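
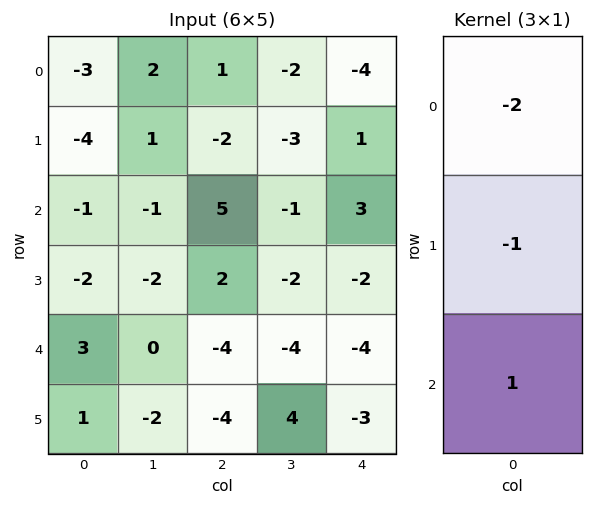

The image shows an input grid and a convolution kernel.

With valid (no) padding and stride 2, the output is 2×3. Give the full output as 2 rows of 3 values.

Output[0,0]: The receptive field on the input at this output position is [-3 / -4 / -1]. Elementwise product with the kernel and sum: -3·-2 + -4·-1 + -1·1.

9 5 10
7 -16 -8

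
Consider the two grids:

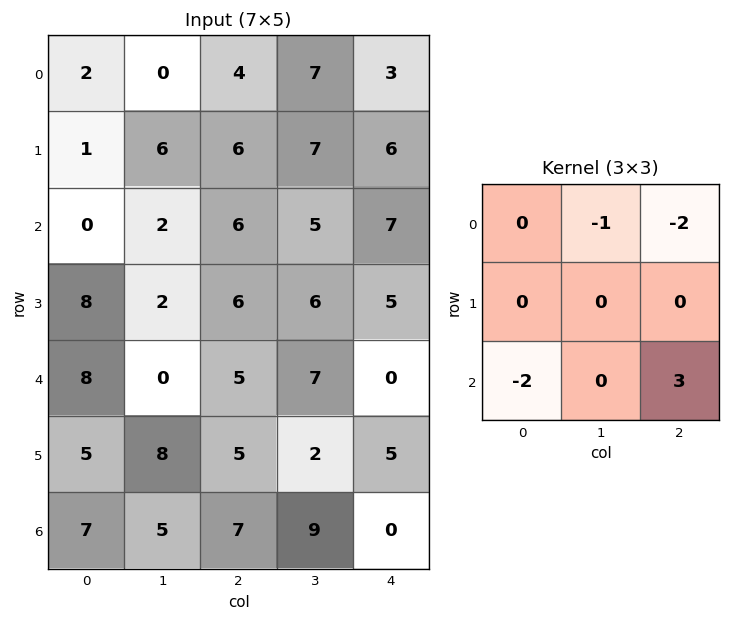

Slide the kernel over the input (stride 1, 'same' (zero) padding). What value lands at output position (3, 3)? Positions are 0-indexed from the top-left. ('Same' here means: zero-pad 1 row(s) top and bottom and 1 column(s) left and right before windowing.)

The receptive field on the zero-padded input at this output position is [6 5 7 / 6 6 5 / 5 7 0]. Elementwise product with the kernel and sum: 5·-1 + 7·-2 + 5·-2 + 0·3.

-29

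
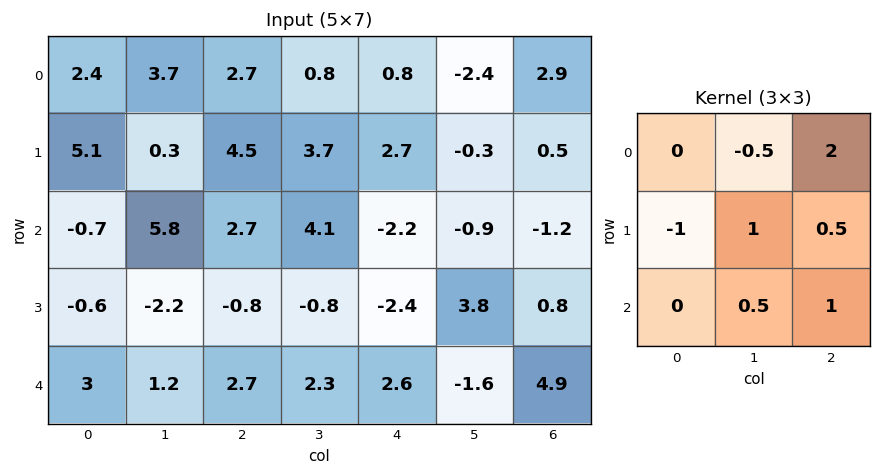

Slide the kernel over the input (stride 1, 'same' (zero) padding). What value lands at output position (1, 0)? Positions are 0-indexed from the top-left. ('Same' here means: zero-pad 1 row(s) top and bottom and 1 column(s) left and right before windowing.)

16.9

The receptive field on the zero-padded input at this output position is [0 2.4 3.7 / 0 5.1 0.3 / 0 -0.7 5.8]. Elementwise product with the kernel and sum: 2.4·-0.5 + 3.7·2 + 0·-1 + 5.1·1 + 0.3·0.5 + -0.7·0.5 + 5.8·1.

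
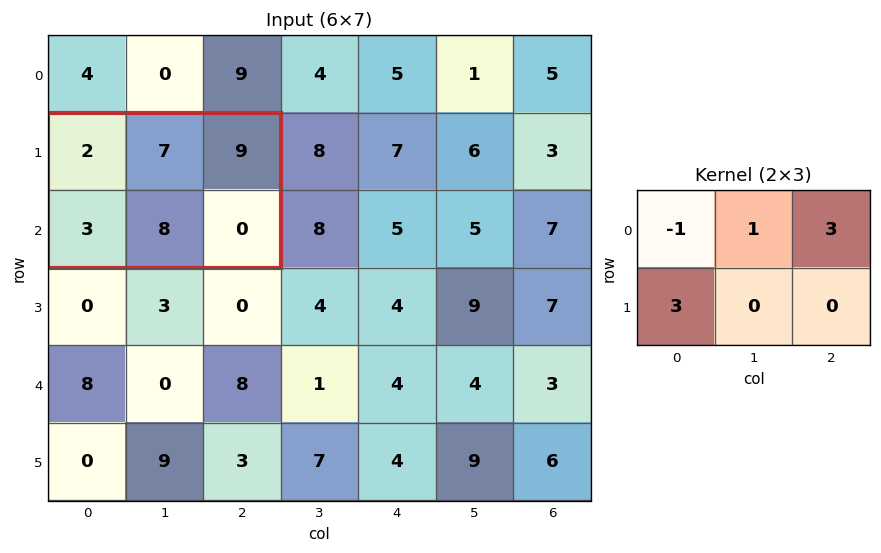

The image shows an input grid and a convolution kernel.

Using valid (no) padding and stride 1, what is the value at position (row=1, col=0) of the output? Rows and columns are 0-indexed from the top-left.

41

The receptive field on the input at this output position is [2 7 9 / 3 8 0]. Elementwise product with the kernel and sum: 2·-1 + 7·1 + 9·3 + 3·3.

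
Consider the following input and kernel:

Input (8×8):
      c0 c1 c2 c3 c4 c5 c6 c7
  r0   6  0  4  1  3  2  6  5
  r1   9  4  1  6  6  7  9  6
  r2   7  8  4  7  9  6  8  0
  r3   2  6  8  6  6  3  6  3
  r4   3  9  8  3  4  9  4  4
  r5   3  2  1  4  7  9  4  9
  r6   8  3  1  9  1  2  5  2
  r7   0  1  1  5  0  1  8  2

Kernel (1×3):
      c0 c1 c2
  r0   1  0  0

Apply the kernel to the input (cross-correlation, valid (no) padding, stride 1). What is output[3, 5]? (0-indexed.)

3

The receptive field on the input at this output position is [3 6 3]. Elementwise product with the kernel and sum: 3·1.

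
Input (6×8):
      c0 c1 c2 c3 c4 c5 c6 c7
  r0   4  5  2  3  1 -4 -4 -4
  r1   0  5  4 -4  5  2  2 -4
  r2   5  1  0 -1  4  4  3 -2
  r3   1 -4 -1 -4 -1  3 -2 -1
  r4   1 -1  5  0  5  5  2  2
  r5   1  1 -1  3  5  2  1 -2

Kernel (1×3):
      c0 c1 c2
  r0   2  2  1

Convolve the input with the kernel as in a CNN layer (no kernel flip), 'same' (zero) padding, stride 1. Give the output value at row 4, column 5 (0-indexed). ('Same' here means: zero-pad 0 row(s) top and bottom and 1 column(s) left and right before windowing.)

22

The receptive field on the zero-padded input at this output position is [5 5 2]. Elementwise product with the kernel and sum: 5·2 + 5·2 + 2·1.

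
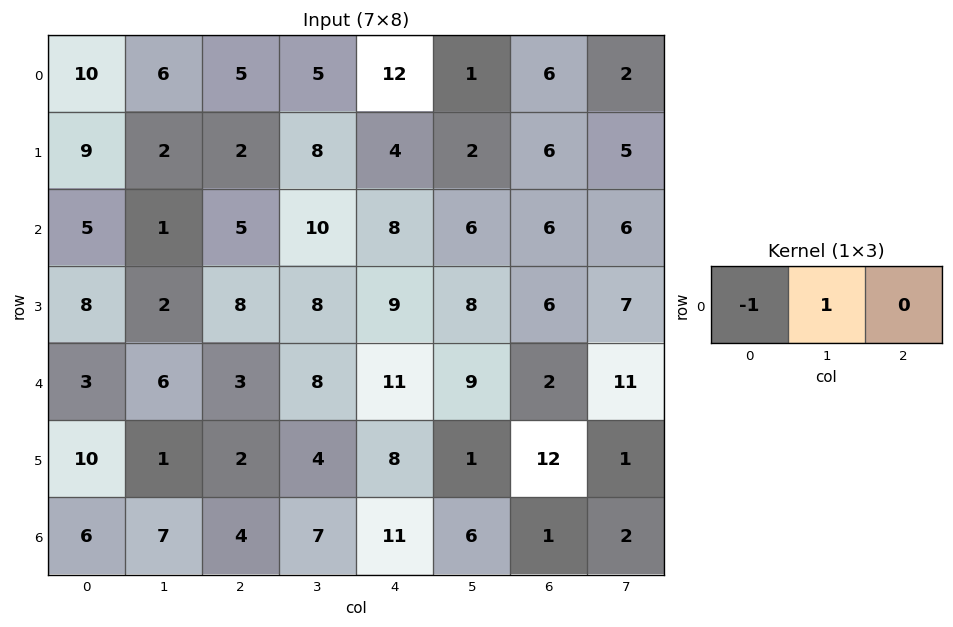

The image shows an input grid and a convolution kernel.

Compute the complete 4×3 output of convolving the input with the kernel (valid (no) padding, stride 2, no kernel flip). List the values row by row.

Output[0,0]: The receptive field on the input at this output position is [10 6 5]. Elementwise product with the kernel and sum: 10·-1 + 6·1.

-4 0 -11
-4 5 -2
3 5 -2
1 3 -5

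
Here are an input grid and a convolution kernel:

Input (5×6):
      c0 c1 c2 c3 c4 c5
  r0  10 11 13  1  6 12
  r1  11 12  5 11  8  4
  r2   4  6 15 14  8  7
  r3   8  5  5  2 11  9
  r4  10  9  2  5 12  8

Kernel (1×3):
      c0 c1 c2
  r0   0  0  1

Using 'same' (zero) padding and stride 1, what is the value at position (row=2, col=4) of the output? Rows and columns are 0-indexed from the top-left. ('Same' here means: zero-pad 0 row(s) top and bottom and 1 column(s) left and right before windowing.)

The receptive field on the zero-padded input at this output position is [14 8 7]. Elementwise product with the kernel and sum: 7·1.

7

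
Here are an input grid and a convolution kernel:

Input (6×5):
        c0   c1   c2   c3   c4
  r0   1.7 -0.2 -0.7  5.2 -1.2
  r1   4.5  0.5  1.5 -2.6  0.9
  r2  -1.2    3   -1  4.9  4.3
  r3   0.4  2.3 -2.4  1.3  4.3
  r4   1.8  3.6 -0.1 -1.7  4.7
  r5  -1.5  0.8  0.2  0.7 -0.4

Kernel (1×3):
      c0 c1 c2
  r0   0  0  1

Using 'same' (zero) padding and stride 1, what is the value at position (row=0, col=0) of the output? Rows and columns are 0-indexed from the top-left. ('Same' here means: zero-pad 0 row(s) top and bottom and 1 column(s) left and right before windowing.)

-0.2

The receptive field on the zero-padded input at this output position is [0 1.7 -0.2]. Elementwise product with the kernel and sum: -0.2·1.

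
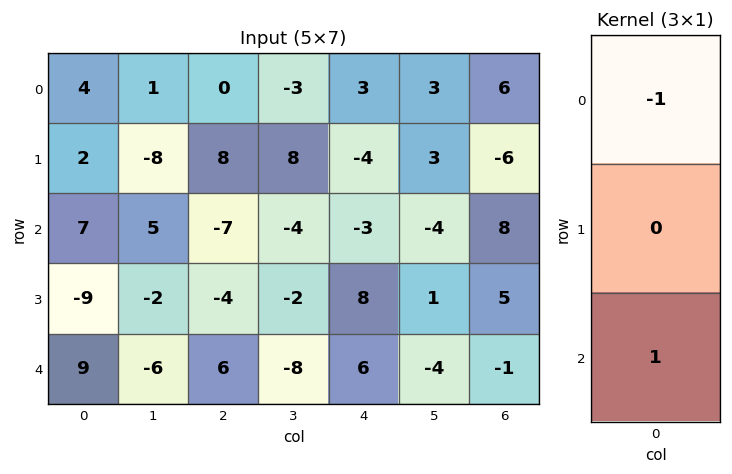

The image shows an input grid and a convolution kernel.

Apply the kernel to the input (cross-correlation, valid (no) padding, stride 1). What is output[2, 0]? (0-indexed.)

The receptive field on the input at this output position is [7 / -9 / 9]. Elementwise product with the kernel and sum: 7·-1 + 9·1.

2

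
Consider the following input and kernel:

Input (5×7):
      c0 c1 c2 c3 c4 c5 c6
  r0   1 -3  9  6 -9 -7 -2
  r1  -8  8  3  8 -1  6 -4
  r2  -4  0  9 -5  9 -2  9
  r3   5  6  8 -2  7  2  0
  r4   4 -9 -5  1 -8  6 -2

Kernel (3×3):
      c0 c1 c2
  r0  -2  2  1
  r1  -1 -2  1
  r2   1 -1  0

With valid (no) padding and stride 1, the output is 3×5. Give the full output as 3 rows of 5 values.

Output[0,0]: The receptive field on the input at this output position is [1 -3 9 / -8 8 3 / -4 0 9]. Elementwise product with the kernel and sum: 1·-2 + -3·2 + 9·1 + -8·-1 + 8·-2 + 3·1 + -4·1 + 0·-1.

-8 15 -21 -51 -2
47 -27 29 -36 19
21 -15 -22 25 -38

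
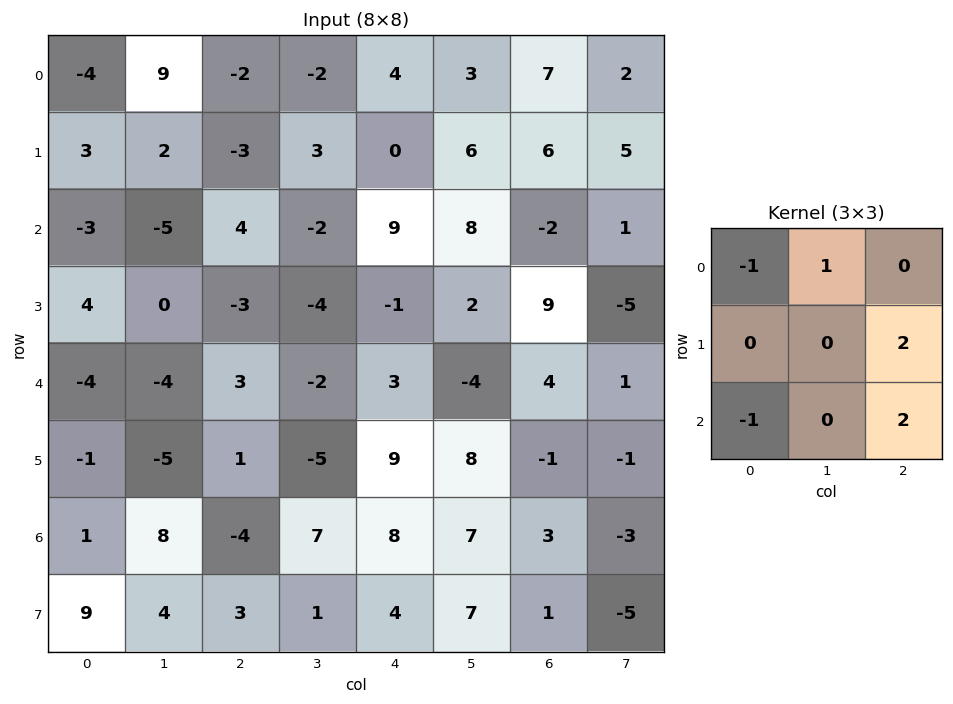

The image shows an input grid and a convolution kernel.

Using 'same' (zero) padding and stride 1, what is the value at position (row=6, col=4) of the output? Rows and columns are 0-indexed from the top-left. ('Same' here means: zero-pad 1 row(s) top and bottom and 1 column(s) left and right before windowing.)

41

The receptive field on the zero-padded input at this output position is [-5 9 8 / 7 8 7 / 1 4 7]. Elementwise product with the kernel and sum: -5·-1 + 9·1 + 7·2 + 1·-1 + 7·2.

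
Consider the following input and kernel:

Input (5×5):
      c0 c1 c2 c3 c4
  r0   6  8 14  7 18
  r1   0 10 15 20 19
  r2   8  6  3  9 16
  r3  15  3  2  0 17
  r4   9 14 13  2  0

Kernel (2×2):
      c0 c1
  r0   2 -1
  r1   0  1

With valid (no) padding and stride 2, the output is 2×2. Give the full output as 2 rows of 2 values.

Output[0,0]: The receptive field on the input at this output position is [6 8 / 0 10]. Elementwise product with the kernel and sum: 6·2 + 8·-1 + 10·1.
Output[0,1]: The receptive field on the input at this output position is [14 7 / 15 20]. Elementwise product with the kernel and sum: 14·2 + 7·-1 + 20·1.

14 41
13 -3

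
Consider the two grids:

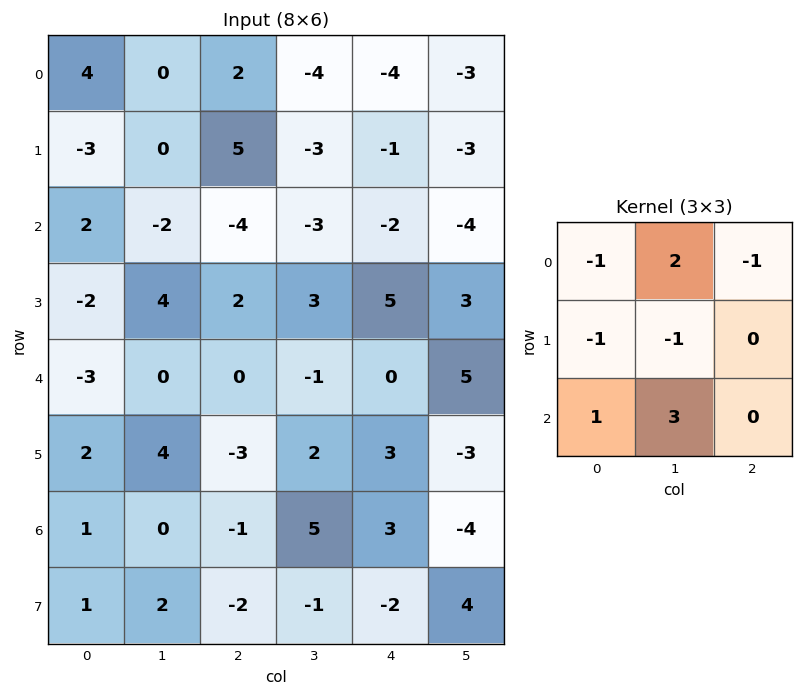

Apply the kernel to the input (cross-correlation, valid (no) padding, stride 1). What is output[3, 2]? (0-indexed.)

3

The receptive field on the input at this output position is [2 3 5 / 0 -1 0 / -3 2 3]. Elementwise product with the kernel and sum: 2·-1 + 3·2 + 5·-1 + 0·-1 + -1·-1 + -3·1 + 2·3.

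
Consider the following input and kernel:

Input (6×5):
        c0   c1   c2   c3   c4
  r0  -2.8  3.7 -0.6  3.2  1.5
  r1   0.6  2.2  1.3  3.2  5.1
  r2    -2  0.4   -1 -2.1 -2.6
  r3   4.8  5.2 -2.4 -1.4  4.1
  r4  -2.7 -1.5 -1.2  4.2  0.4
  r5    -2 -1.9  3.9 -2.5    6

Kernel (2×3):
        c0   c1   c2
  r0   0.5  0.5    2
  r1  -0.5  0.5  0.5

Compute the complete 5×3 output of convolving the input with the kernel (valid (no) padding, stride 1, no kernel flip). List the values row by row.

Output[0,0]: The receptive field on the input at this output position is [-2.8 3.7 -0.6 / 0.6 2.2 1.3]. Elementwise product with the kernel and sum: -2.8·0.5 + 3.7·0.5 + -0.6·2 + 0.6·-0.5 + 2.2·0.5 + 1.3·0.5.
Output[0,1]: The receptive field on the input at this output position is [3.7 -0.6 3.2 / 2.2 1.3 3.2]. Elementwise product with the kernel and sum: 3.7·0.5 + -0.6·0.5 + 3.2·2 + 2.2·-0.5 + 1.3·0.5 + 3.2·0.5.

0.7 9.1 7.8
4.7 6.4 10.6
-3.8 -9 -4.2
0.2 0.85 9.2
-2.5 8.7 2.1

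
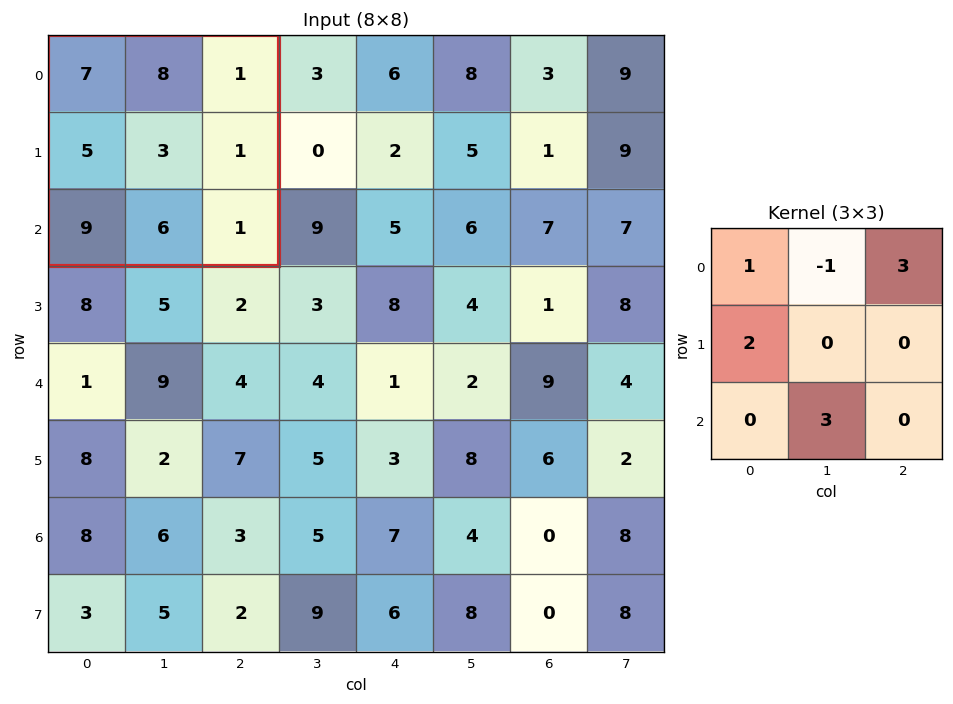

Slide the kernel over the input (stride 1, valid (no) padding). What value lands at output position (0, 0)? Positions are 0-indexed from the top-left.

30

The receptive field on the input at this output position is [7 8 1 / 5 3 1 / 9 6 1]. Elementwise product with the kernel and sum: 7·1 + 8·-1 + 1·3 + 5·2 + 6·3.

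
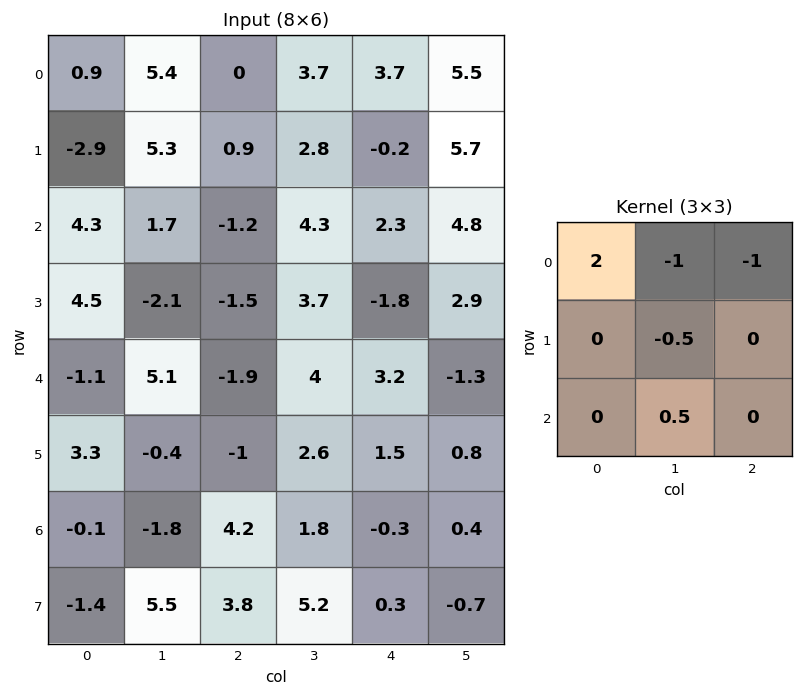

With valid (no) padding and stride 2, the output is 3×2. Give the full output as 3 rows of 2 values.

Output[0,0]: The receptive field on the input at this output position is [0.9 5.4 0 / -2.9 5.3 0.9 / 4.3 1.7 -1.2]. Elementwise product with the kernel and sum: 0.9·2 + 5.4·-1 + 0·-1 + 5.3·-0.5 + 1.7·0.5.

-5.4 -6.65
11.7 -8.85
-6.1 -11.4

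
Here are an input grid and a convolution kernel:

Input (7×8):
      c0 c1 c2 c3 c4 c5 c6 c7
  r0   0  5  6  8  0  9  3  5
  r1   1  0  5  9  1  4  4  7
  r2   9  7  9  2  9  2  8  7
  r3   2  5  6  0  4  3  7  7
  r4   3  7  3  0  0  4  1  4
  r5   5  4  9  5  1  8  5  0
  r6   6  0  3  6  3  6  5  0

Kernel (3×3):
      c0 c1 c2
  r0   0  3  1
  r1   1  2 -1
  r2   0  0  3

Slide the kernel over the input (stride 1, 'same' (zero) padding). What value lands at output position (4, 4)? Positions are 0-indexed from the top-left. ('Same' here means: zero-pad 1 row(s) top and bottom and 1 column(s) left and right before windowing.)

35

The receptive field on the zero-padded input at this output position is [0 4 3 / 0 0 4 / 5 1 8]. Elementwise product with the kernel and sum: 4·3 + 3·1 + 0·1 + 0·2 + 4·-1 + 8·3.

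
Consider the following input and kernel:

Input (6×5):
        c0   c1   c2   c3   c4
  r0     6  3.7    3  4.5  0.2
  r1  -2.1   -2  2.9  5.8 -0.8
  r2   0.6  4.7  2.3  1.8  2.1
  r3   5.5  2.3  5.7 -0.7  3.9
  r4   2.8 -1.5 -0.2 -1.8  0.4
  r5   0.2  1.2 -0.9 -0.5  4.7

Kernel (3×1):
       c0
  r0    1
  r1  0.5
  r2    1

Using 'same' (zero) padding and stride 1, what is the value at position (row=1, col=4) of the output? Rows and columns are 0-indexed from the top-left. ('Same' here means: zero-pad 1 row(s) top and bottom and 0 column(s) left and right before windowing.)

1.9

The receptive field on the zero-padded input at this output position is [0.2 / -0.8 / 2.1]. Elementwise product with the kernel and sum: 0.2·1 + -0.8·0.5 + 2.1·1.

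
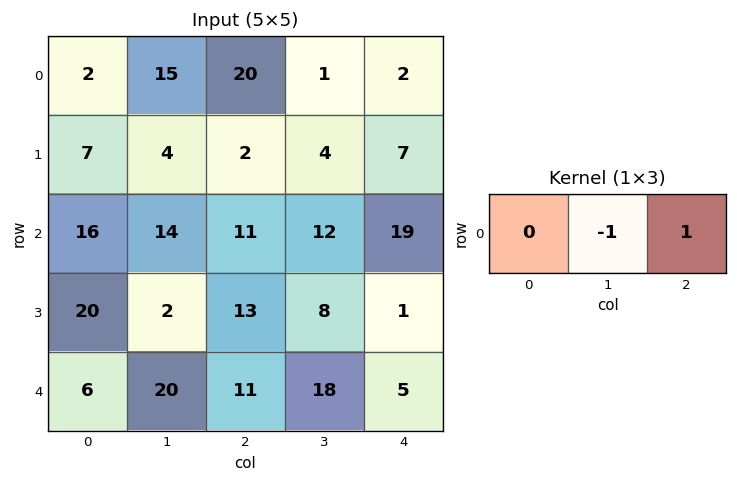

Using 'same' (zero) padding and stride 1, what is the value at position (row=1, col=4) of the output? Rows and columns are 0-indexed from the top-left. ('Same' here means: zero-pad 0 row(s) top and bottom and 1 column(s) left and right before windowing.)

The receptive field on the zero-padded input at this output position is [4 7 0]. Elementwise product with the kernel and sum: 7·-1 + 0·1.

-7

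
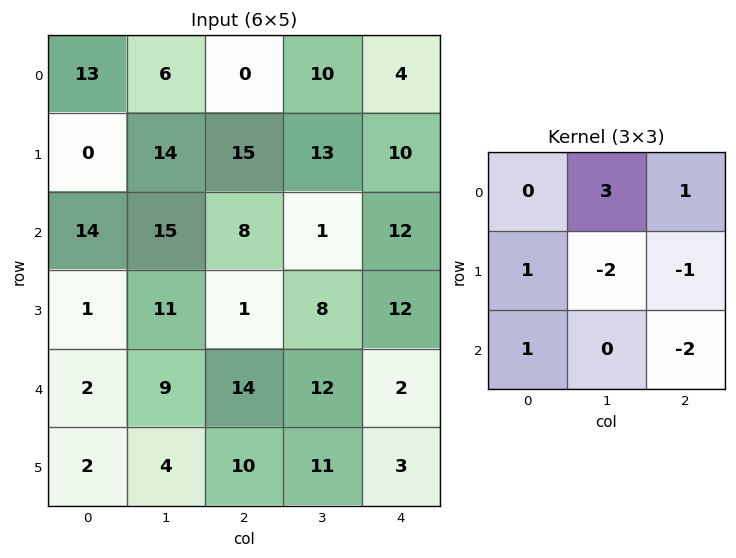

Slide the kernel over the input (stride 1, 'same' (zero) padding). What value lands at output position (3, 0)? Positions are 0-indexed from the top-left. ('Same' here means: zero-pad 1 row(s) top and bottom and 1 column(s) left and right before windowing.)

The receptive field on the zero-padded input at this output position is [0 14 15 / 0 1 11 / 0 2 9]. Elementwise product with the kernel and sum: 14·3 + 15·1 + 0·1 + 1·-2 + 11·-1 + 0·1 + 9·-2.

26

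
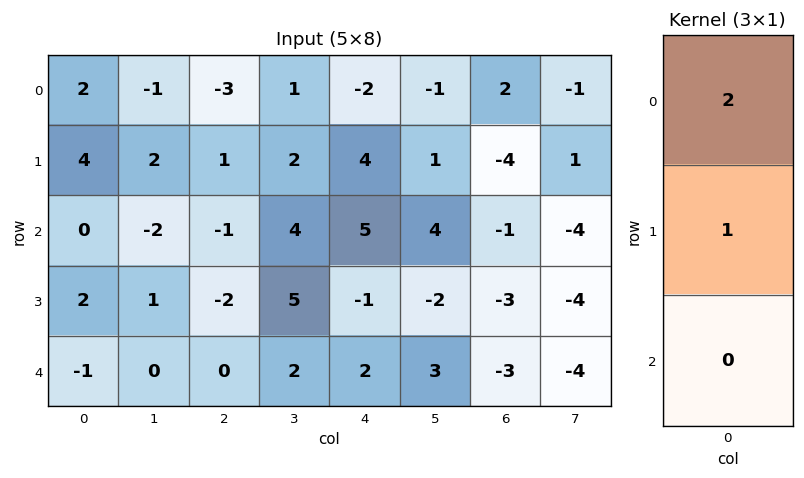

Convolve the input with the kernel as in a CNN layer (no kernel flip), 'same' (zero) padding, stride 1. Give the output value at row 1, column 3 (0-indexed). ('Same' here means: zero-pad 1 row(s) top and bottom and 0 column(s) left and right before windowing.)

4

The receptive field on the zero-padded input at this output position is [1 / 2 / 4]. Elementwise product with the kernel and sum: 1·2 + 2·1.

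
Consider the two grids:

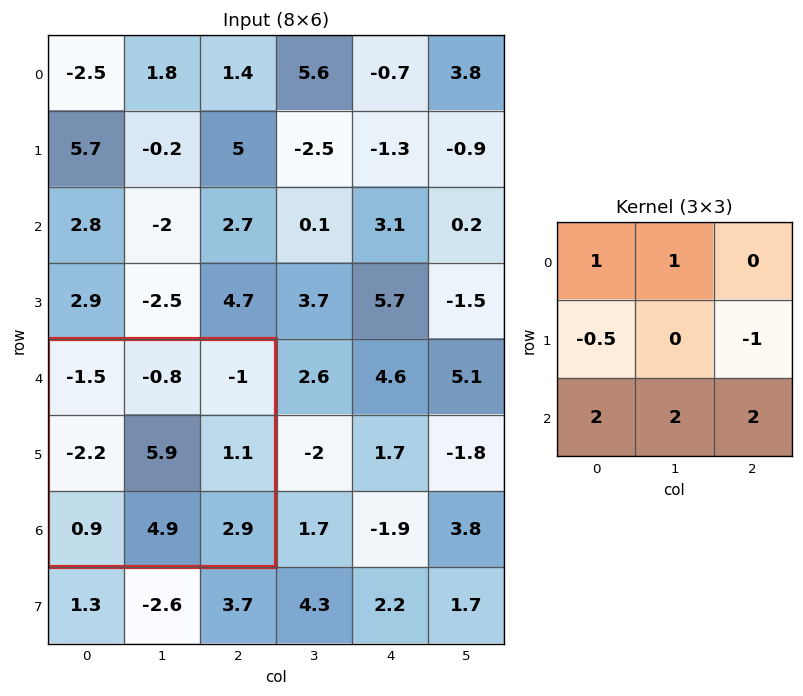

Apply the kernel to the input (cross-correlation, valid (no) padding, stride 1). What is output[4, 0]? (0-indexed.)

The receptive field on the input at this output position is [-1.5 -0.8 -1 / -2.2 5.9 1.1 / 0.9 4.9 2.9]. Elementwise product with the kernel and sum: -1.5·1 + -0.8·1 + -2.2·-0.5 + 1.1·-1 + 0.9·2 + 4.9·2 + 2.9·2.

15.1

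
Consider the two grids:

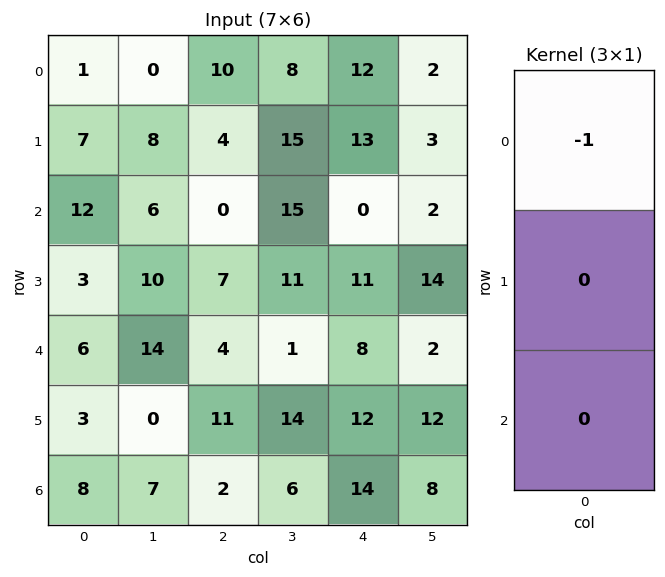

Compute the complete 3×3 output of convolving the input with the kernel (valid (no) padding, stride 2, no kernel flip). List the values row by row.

-1 -10 -12
-12 0 0
-6 -4 -8

Output[0,0]: The receptive field on the input at this output position is [1 / 7 / 12]. Elementwise product with the kernel and sum: 1·-1.
Output[0,1]: The receptive field on the input at this output position is [10 / 4 / 0]. Elementwise product with the kernel and sum: 10·-1.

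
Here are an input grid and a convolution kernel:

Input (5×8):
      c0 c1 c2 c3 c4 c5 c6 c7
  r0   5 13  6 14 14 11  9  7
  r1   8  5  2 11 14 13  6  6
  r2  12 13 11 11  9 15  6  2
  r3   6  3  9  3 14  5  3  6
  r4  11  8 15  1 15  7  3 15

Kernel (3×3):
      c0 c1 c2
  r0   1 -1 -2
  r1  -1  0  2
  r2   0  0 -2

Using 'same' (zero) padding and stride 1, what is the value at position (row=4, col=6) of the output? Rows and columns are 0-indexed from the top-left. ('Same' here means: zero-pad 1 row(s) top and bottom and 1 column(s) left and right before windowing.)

13

The receptive field on the zero-padded input at this output position is [5 3 6 / 7 3 15 / 0 0 0]. Elementwise product with the kernel and sum: 5·1 + 3·-1 + 6·-2 + 7·-1 + 15·2 + 0·-2.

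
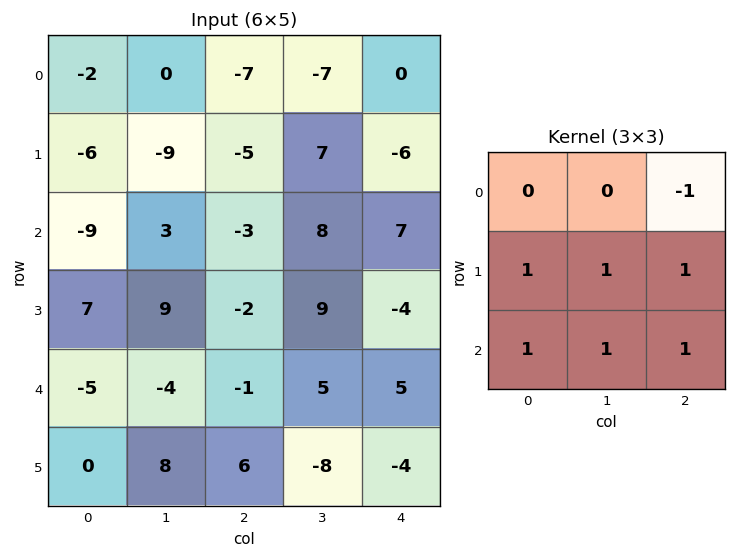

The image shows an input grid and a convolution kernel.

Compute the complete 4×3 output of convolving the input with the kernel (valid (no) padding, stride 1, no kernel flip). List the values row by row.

-22 8 8
10 17 21
7 8 5
6 -3 7

Output[0,0]: The receptive field on the input at this output position is [-2 0 -7 / -6 -9 -5 / -9 3 -3]. Elementwise product with the kernel and sum: -7·-1 + -6·1 + -9·1 + -5·1 + -9·1 + 3·1 + -3·1.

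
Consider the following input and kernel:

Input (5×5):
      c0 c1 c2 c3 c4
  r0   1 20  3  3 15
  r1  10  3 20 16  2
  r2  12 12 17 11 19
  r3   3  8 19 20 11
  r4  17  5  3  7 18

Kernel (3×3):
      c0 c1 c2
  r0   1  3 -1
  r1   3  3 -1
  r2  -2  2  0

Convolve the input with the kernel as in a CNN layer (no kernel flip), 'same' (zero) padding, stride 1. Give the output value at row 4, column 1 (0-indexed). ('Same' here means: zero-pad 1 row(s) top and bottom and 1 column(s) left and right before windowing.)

71

The receptive field on the zero-padded input at this output position is [3 8 19 / 17 5 3 / 0 0 0]. Elementwise product with the kernel and sum: 3·1 + 8·3 + 19·-1 + 17·3 + 5·3 + 3·-1 + 0·-2 + 0·2.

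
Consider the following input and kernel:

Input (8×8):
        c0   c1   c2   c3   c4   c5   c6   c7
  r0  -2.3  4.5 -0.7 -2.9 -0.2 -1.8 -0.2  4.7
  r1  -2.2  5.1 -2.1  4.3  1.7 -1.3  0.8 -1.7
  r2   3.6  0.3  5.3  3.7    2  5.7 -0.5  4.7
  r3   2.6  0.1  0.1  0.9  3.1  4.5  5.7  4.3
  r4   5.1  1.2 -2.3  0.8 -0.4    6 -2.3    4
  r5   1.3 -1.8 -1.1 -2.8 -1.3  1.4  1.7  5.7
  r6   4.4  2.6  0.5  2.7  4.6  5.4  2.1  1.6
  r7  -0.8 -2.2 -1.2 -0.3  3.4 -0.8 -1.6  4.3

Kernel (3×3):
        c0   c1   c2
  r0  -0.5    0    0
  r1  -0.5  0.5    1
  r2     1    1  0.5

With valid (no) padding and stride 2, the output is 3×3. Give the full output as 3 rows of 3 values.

9.25 15.25 6.85
2.2 -0.85 9.85
2.05 4.5 14.3

Output[0,0]: The receptive field on the input at this output position is [-2.3 4.5 -0.7 / -2.2 5.1 -2.1 / 3.6 0.3 5.3]. Elementwise product with the kernel and sum: -2.3·-0.5 + -2.2·-0.5 + 5.1·0.5 + -2.1·1 + 3.6·1 + 0.3·1 + 5.3·0.5.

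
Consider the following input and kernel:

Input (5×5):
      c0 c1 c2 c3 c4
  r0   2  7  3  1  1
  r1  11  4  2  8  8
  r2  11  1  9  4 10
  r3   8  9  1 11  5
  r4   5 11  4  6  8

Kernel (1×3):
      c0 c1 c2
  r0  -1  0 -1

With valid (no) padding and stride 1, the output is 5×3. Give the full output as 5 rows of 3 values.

-5 -8 -4
-13 -12 -10
-20 -5 -19
-9 -20 -6
-9 -17 -12

Output[0,0]: The receptive field on the input at this output position is [2 7 3]. Elementwise product with the kernel and sum: 2·-1 + 3·-1.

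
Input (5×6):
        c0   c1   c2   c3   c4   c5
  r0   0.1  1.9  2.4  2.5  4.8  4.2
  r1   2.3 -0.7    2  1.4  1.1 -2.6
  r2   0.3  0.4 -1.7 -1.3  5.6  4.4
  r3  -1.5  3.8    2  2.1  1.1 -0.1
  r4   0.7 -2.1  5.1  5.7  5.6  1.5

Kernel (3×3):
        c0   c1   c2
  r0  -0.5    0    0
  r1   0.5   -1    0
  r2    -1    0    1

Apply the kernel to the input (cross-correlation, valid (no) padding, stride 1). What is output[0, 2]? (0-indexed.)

The receptive field on the input at this output position is [2.4 2.5 4.8 / 2 1.4 1.1 / -1.7 -1.3 5.6]. Elementwise product with the kernel and sum: 2.4·-0.5 + 2·0.5 + 1.4·-1 + -1.7·-1 + 5.6·1.

5.7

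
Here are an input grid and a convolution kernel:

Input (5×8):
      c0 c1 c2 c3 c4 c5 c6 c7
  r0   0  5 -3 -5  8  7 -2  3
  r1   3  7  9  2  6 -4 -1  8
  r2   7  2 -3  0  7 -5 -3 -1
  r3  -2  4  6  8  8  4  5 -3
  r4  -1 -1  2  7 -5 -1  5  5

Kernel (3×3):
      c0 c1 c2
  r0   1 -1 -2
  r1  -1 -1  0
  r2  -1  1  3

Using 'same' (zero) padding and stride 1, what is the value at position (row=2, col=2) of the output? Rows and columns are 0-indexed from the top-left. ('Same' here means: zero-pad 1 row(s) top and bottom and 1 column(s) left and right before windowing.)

The receptive field on the zero-padded input at this output position is [7 9 2 / 2 -3 0 / 4 6 8]. Elementwise product with the kernel and sum: 7·1 + 9·-1 + 2·-2 + 2·-1 + -3·-1 + 4·-1 + 6·1 + 8·3.

21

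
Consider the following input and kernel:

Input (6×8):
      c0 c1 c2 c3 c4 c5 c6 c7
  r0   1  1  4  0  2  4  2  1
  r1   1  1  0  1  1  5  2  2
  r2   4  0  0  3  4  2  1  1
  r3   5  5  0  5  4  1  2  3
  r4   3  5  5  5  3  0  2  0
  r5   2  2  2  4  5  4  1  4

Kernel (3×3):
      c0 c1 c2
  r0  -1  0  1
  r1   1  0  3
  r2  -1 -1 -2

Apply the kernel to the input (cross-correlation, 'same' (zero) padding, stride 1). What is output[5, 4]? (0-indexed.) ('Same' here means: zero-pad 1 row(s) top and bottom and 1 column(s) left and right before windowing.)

11

The receptive field on the zero-padded input at this output position is [5 3 0 / 4 5 4 / 0 0 0]. Elementwise product with the kernel and sum: 5·-1 + 0·1 + 4·1 + 4·3 + 0·-1 + 0·-1 + 0·-2.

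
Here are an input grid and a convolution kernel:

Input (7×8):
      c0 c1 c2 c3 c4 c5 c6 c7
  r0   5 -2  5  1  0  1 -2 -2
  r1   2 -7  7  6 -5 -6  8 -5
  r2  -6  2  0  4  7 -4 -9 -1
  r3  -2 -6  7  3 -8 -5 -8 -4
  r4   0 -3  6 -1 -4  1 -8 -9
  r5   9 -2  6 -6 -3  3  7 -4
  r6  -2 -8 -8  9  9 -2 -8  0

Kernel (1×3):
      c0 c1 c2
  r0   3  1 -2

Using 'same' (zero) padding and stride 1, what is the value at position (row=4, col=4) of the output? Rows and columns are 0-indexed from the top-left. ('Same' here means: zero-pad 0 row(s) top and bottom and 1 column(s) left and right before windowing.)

The receptive field on the zero-padded input at this output position is [-1 -4 1]. Elementwise product with the kernel and sum: -1·3 + -4·1 + 1·-2.

-9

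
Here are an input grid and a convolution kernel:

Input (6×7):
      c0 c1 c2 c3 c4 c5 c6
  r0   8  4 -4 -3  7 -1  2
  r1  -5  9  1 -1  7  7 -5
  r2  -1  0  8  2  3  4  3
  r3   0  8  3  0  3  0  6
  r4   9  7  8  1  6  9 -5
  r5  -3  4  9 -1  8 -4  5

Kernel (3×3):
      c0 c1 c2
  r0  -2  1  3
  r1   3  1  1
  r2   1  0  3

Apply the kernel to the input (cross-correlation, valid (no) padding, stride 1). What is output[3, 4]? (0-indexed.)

The receptive field on the input at this output position is [3 0 6 / 6 9 -5 / 8 -4 5]. Elementwise product with the kernel and sum: 3·-2 + 0·1 + 6·3 + 6·3 + 9·1 + -5·1 + 8·1 + 5·3.

57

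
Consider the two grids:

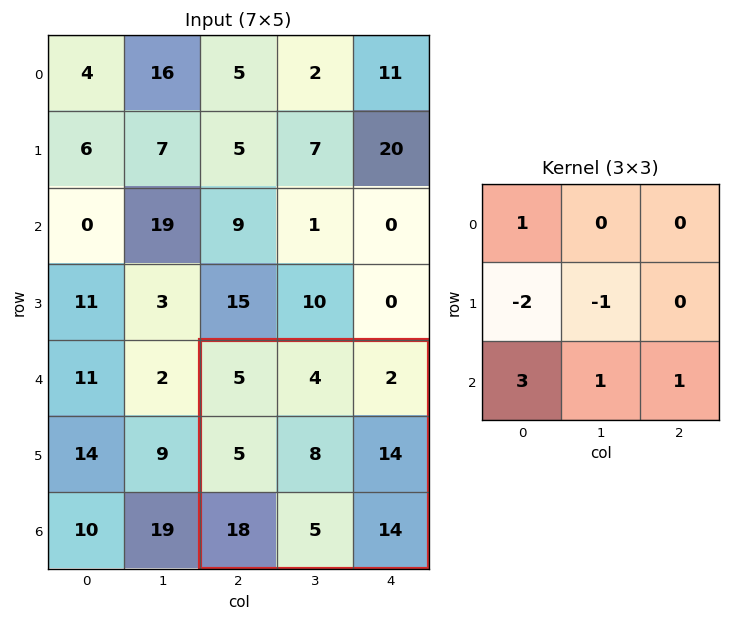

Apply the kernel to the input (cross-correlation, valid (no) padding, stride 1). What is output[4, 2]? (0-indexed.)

60

The receptive field on the input at this output position is [5 4 2 / 5 8 14 / 18 5 14]. Elementwise product with the kernel and sum: 5·1 + 5·-2 + 8·-1 + 18·3 + 5·1 + 14·1.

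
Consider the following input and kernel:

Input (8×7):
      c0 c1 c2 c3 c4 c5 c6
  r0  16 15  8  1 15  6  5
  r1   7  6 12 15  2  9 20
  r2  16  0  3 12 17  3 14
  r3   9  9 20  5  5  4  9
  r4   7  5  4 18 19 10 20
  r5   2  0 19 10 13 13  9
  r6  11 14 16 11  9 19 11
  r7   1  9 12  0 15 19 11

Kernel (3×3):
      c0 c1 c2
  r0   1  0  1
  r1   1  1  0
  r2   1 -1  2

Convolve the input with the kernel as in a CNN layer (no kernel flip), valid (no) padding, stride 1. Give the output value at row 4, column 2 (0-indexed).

75

The receptive field on the input at this output position is [4 18 19 / 19 10 13 / 16 11 9]. Elementwise product with the kernel and sum: 4·1 + 19·1 + 19·1 + 10·1 + 16·1 + 11·-1 + 9·2.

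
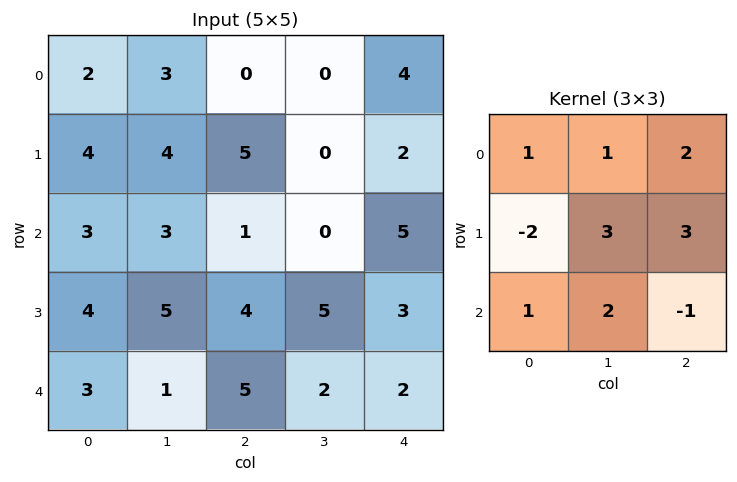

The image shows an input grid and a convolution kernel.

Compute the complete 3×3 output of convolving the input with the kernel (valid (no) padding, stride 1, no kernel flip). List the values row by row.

32 15 0
34 14 33
27 30 34

Output[0,0]: The receptive field on the input at this output position is [2 3 0 / 4 4 5 / 3 3 1]. Elementwise product with the kernel and sum: 2·1 + 3·1 + 0·2 + 4·-2 + 4·3 + 5·3 + 3·1 + 3·2 + 1·-1.
Output[0,1]: The receptive field on the input at this output position is [3 0 0 / 4 5 0 / 3 1 0]. Elementwise product with the kernel and sum: 3·1 + 0·1 + 0·2 + 4·-2 + 5·3 + 0·3 + 3·1 + 1·2 + 0·-1.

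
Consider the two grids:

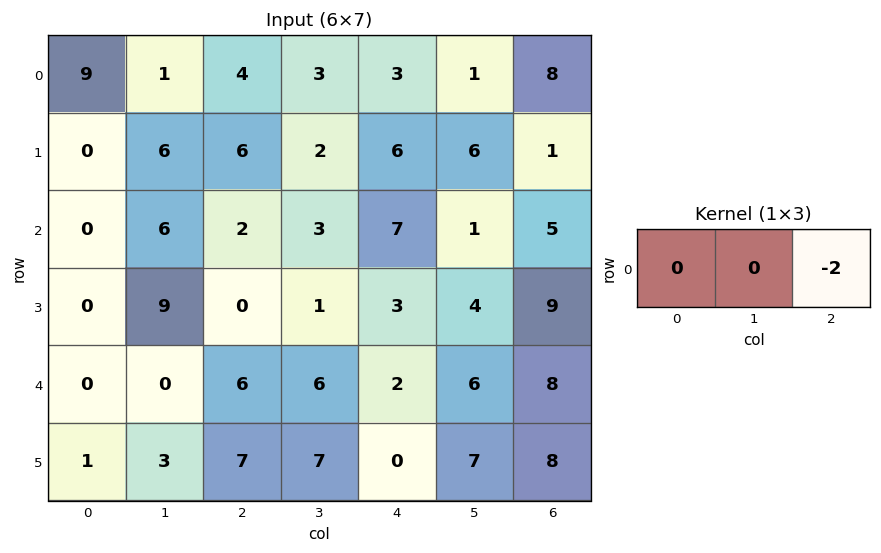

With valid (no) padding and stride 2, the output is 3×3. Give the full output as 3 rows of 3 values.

Output[0,0]: The receptive field on the input at this output position is [9 1 4]. Elementwise product with the kernel and sum: 4·-2.

-8 -6 -16
-4 -14 -10
-12 -4 -16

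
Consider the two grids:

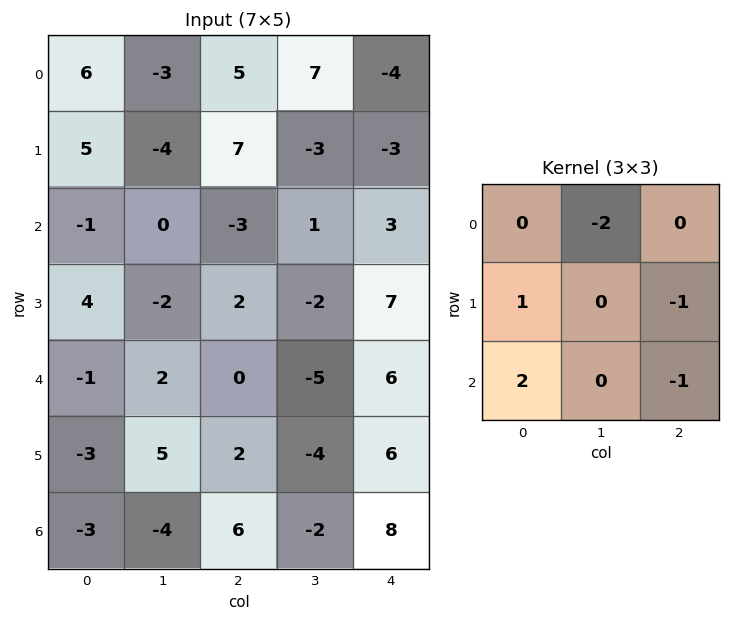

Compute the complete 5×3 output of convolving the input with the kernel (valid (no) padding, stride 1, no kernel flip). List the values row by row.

5 -12 -13
16 -17 -3
0 15 -13
-5 17 -4
-21 3 10

Output[0,0]: The receptive field on the input at this output position is [6 -3 5 / 5 -4 7 / -1 0 -3]. Elementwise product with the kernel and sum: -3·-2 + 5·1 + 7·-1 + -1·2 + -3·-1.
Output[0,1]: The receptive field on the input at this output position is [-3 5 7 / -4 7 -3 / 0 -3 1]. Elementwise product with the kernel and sum: 5·-2 + -4·1 + -3·-1 + 0·2 + 1·-1.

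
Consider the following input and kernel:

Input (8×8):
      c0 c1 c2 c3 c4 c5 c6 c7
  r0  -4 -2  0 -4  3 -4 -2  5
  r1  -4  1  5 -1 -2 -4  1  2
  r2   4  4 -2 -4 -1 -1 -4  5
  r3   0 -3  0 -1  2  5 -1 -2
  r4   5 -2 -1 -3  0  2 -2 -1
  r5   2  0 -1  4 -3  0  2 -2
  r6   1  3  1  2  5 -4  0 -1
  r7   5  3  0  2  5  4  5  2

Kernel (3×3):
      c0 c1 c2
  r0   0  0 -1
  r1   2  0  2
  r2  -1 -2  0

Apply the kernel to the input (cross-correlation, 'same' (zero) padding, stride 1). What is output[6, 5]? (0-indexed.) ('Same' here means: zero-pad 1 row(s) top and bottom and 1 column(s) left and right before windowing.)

-5

The receptive field on the zero-padded input at this output position is [-3 0 2 / 5 -4 0 / 5 4 5]. Elementwise product with the kernel and sum: 2·-1 + 5·2 + 0·2 + 5·-1 + 4·-2.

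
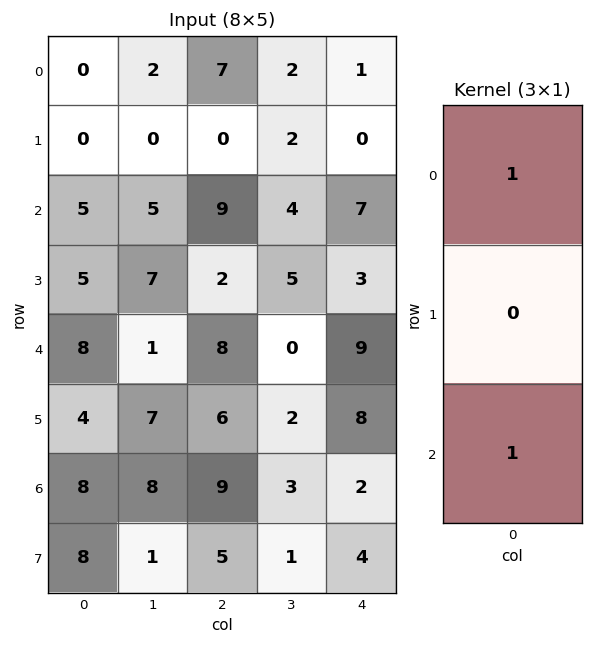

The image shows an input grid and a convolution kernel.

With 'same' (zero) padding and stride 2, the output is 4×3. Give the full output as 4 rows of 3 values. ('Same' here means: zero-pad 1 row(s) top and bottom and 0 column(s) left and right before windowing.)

0 0 0
5 2 3
9 8 11
12 11 12

Output[0,0]: The receptive field on the zero-padded input at this output position is [0 / 0 / 0]. Elementwise product with the kernel and sum: 0·1 + 0·1.
Output[0,1]: The receptive field on the zero-padded input at this output position is [0 / 7 / 0]. Elementwise product with the kernel and sum: 0·1 + 0·1.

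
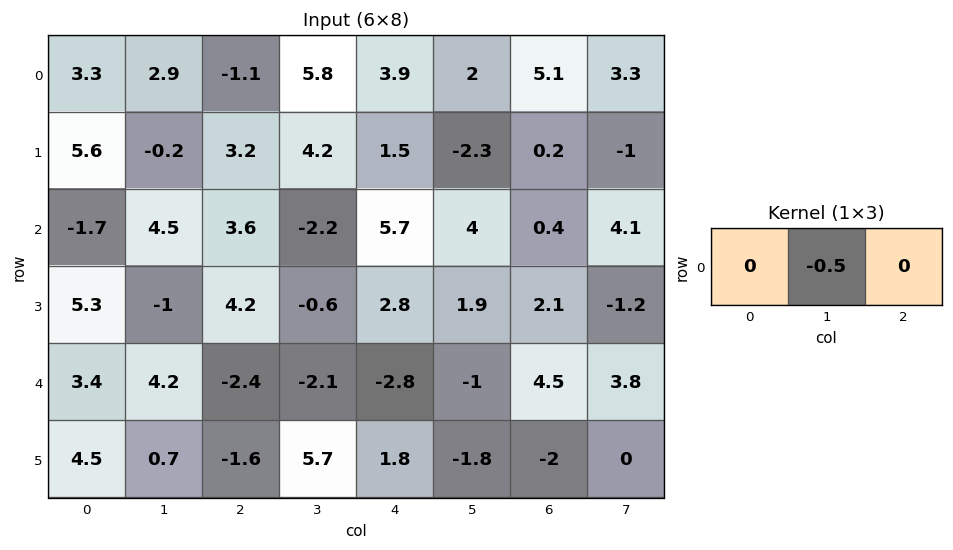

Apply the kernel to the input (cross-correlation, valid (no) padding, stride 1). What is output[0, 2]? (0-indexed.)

The receptive field on the input at this output position is [-1.1 5.8 3.9]. Elementwise product with the kernel and sum: 5.8·-0.5.

-2.9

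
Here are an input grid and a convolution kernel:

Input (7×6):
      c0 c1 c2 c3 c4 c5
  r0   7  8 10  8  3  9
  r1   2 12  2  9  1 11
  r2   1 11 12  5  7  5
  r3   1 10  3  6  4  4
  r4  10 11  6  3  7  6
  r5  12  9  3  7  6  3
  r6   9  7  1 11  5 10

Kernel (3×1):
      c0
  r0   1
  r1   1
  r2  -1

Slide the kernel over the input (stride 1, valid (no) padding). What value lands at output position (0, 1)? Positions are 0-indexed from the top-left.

9

The receptive field on the input at this output position is [8 / 12 / 11]. Elementwise product with the kernel and sum: 8·1 + 12·1 + 11·-1.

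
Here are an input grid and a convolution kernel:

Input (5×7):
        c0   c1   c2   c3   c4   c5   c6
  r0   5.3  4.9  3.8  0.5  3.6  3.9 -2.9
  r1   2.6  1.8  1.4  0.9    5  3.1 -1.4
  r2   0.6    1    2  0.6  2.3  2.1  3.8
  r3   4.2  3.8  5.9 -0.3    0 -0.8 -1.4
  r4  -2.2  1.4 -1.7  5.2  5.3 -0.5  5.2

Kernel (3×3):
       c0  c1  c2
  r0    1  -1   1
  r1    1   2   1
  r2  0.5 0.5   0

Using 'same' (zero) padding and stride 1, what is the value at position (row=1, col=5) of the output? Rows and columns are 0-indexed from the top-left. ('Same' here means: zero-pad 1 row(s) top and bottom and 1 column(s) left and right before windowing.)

8.8

The receptive field on the zero-padded input at this output position is [3.6 3.9 -2.9 / 5 3.1 -1.4 / 2.3 2.1 3.8]. Elementwise product with the kernel and sum: 3.6·1 + 3.9·-1 + -2.9·1 + 5·1 + 3.1·2 + -1.4·1 + 2.3·0.5 + 2.1·0.5.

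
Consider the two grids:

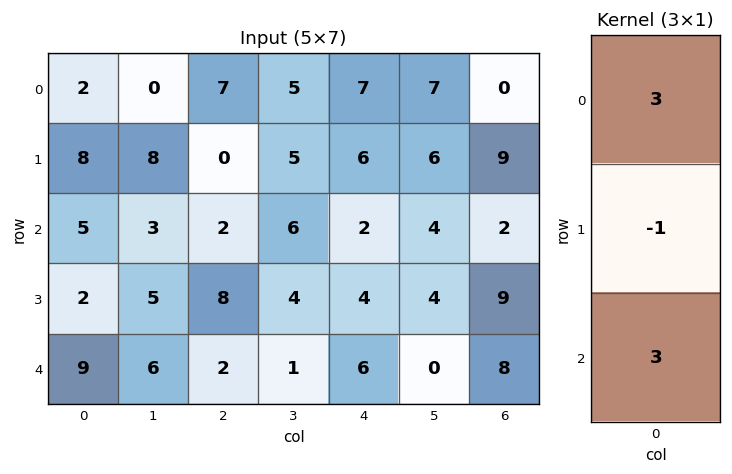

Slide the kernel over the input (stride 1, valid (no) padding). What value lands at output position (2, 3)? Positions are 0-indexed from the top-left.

17

The receptive field on the input at this output position is [6 / 4 / 1]. Elementwise product with the kernel and sum: 6·3 + 4·-1 + 1·3.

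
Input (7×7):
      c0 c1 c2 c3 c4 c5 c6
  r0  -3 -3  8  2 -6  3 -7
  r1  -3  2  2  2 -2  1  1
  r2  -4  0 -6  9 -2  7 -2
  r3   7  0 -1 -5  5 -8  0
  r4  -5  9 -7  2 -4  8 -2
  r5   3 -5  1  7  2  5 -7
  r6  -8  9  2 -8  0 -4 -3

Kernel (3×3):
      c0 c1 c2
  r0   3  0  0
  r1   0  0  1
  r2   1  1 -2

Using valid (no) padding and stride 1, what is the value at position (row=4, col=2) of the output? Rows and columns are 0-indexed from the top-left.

The receptive field on the input at this output position is [-7 2 -4 / 1 7 2 / 2 -8 0]. Elementwise product with the kernel and sum: -7·3 + 2·1 + 2·1 + -8·1 + 0·-2.

-25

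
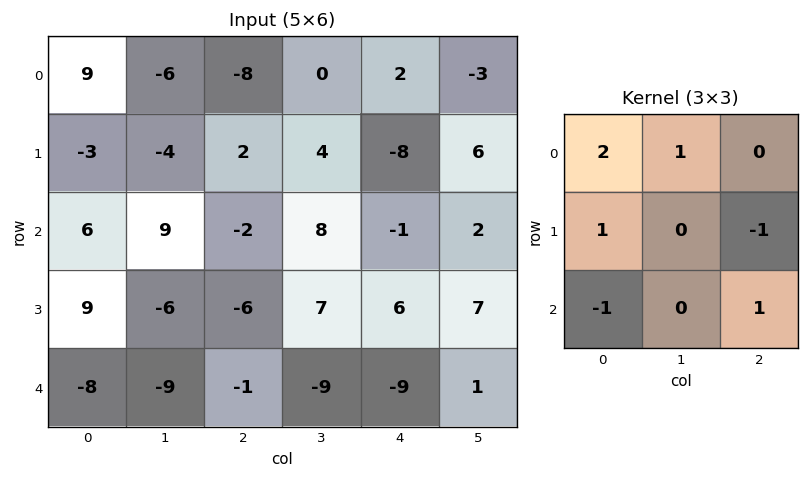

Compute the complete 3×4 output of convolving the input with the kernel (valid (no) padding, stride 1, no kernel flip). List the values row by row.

Output[0,0]: The receptive field on the input at this output position is [9 -6 -8 / -3 -4 2 / 6 9 -2]. Elementwise product with the kernel and sum: 9·2 + -6·1 + -3·1 + 2·-1 + 6·-1 + -2·1.
Output[0,1]: The receptive field on the input at this output position is [-6 -8 0 / -4 2 4 / 9 -2 8]. Elementwise product with the kernel and sum: -6·2 + -8·1 + -4·1 + 4·-1 + 9·-1 + 8·1.

-1 -29 -5 -6
-17 8 19 6
43 3 -16 25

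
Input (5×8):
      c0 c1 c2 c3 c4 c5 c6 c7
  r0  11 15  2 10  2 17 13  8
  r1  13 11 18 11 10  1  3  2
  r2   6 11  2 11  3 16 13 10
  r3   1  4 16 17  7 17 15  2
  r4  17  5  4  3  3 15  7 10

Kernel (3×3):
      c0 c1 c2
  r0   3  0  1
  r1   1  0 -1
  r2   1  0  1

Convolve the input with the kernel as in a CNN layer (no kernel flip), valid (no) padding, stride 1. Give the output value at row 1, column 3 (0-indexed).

The receptive field on the input at this output position is [11 10 1 / 11 3 16 / 17 7 17]. Elementwise product with the kernel and sum: 11·3 + 1·1 + 11·1 + 16·-1 + 17·1 + 17·1.

63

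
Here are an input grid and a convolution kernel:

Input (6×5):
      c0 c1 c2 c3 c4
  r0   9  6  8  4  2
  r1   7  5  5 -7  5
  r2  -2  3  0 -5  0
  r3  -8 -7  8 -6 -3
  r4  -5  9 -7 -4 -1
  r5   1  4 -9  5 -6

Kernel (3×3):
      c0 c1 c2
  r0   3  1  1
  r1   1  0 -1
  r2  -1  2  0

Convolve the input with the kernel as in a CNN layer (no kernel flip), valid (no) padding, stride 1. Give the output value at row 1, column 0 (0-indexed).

23

The receptive field on the input at this output position is [7 5 5 / -2 3 0 / -8 -7 8]. Elementwise product with the kernel and sum: 7·3 + 5·1 + 5·1 + -2·1 + 0·-1 + -8·-1 + -7·2.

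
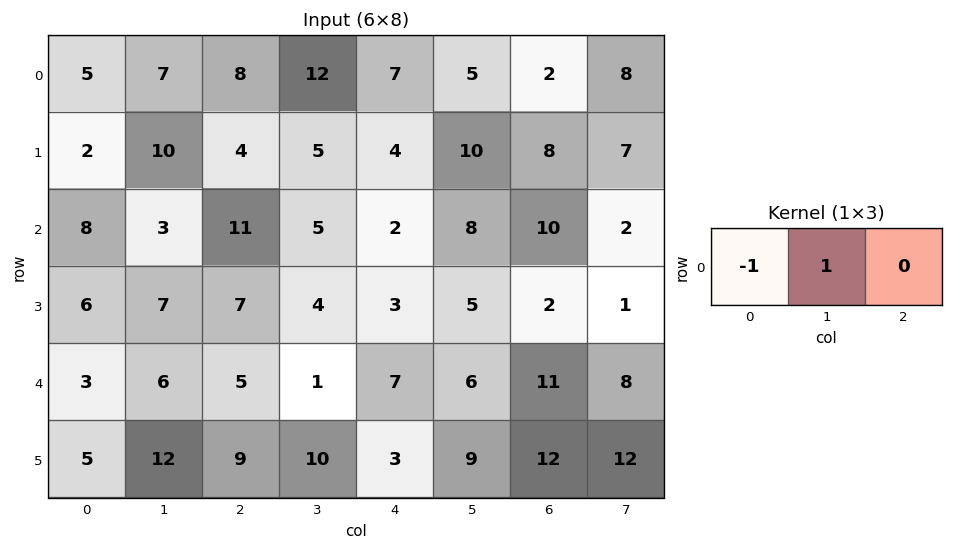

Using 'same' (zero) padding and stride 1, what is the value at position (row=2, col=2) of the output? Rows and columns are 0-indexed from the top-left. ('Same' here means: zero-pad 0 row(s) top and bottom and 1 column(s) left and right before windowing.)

8

The receptive field on the zero-padded input at this output position is [3 11 5]. Elementwise product with the kernel and sum: 3·-1 + 11·1.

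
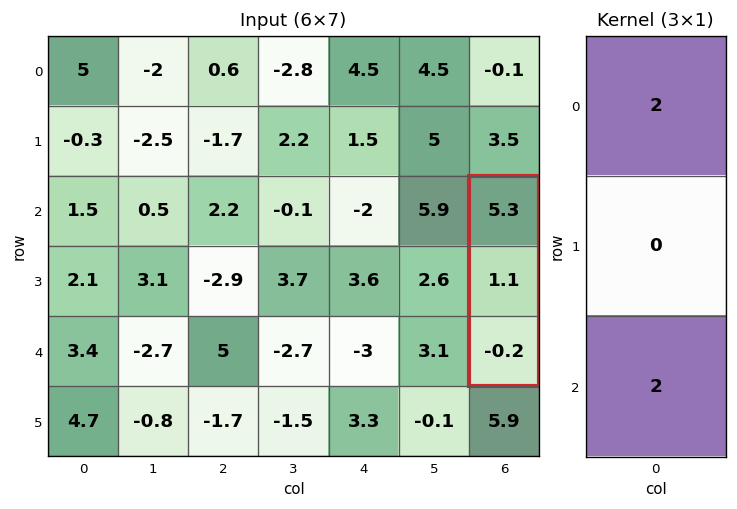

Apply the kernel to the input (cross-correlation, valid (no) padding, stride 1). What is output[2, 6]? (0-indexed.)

10.2

The receptive field on the input at this output position is [5.3 / 1.1 / -0.2]. Elementwise product with the kernel and sum: 5.3·2 + -0.2·2.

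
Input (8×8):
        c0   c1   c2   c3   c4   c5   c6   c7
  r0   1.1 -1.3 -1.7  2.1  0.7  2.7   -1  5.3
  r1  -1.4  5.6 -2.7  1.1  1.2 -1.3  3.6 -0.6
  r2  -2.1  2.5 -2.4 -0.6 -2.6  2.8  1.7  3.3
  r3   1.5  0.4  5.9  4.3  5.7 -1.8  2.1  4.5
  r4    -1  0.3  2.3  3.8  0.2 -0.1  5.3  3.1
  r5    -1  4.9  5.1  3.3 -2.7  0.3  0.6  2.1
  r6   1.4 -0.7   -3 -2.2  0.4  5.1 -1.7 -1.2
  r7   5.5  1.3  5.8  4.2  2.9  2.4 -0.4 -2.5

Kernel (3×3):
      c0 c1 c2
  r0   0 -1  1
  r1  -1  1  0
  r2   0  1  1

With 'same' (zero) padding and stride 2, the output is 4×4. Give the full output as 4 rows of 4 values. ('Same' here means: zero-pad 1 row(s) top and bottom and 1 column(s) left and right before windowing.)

Output[0,0]: The receptive field on the zero-padded input at this output position is [0 0 0 / 0 1.1 -1.3 / 0 -1.4 5.6]. Elementwise product with the kernel and sum: 0·-1 + 0·1 + 0·-1 + 1.1·1 + -1.4·1 + 5.6·1.

5.3 -2 -1.5 -0.7
6.8 9.1 -0.6 1.3
1.8 8.8 -13.5 10.5
14.1 5.9 10.9 -8.2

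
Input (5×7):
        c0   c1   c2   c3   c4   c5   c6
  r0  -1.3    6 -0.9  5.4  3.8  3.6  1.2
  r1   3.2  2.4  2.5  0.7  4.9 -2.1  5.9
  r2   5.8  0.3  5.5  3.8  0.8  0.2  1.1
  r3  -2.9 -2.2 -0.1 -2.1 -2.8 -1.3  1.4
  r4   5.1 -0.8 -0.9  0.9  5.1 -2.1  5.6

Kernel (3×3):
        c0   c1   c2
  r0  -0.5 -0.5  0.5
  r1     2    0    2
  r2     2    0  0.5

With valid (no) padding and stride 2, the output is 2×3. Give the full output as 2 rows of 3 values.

Output[0,0]: The receptive field on the input at this output position is [-1.3 6 -0.9 / 3.2 2.4 2.5 / 5.8 0.3 5.5]. Elementwise product with the kernel and sum: -1.3·-0.5 + 6·-0.5 + -0.9·0.5 + 3.2·2 + 2.5·2 + 5.8·2 + 5.5·0.5.
Output[0,1]: The receptive field on the input at this output position is [-0.9 5.4 3.8 / 2.5 0.7 4.9 / 5.5 3.8 0.8]. Elementwise product with the kernel and sum: -0.9·-0.5 + 5.4·-0.5 + 3.8·0.5 + 2.5·2 + 4.9·2 + 5.5·2 + 0.8·0.5.

22.95 25.85 20.65
3.45 -9.3 10.25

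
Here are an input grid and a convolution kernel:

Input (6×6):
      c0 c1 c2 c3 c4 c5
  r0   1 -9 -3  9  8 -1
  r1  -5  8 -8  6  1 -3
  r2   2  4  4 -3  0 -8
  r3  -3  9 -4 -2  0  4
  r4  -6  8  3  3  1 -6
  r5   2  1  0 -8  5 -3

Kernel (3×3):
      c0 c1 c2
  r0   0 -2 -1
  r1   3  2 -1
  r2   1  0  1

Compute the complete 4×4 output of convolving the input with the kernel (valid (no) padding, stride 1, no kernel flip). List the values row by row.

36 0 -35 -3
-5 40 -11 2
-2 27 -6 -5
-17 30 23 2

Output[0,0]: The receptive field on the input at this output position is [1 -9 -3 / -5 8 -8 / 2 4 4]. Elementwise product with the kernel and sum: -9·-2 + -3·-1 + -5·3 + 8·2 + -8·-1 + 2·1 + 4·1.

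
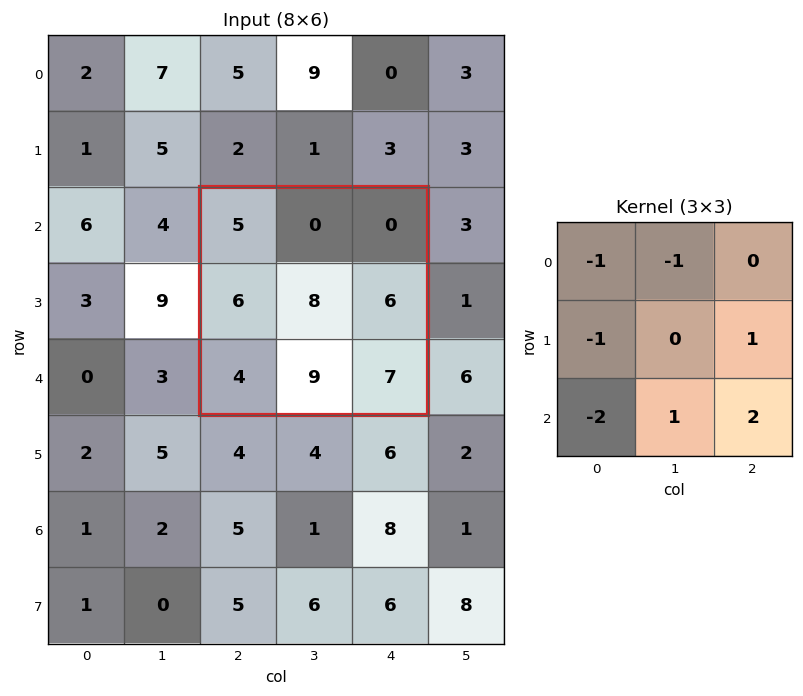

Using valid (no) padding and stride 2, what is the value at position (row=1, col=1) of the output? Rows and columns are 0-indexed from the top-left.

10

The receptive field on the input at this output position is [5 0 0 / 6 8 6 / 4 9 7]. Elementwise product with the kernel and sum: 5·-1 + 0·-1 + 6·-1 + 6·1 + 4·-2 + 9·1 + 7·2.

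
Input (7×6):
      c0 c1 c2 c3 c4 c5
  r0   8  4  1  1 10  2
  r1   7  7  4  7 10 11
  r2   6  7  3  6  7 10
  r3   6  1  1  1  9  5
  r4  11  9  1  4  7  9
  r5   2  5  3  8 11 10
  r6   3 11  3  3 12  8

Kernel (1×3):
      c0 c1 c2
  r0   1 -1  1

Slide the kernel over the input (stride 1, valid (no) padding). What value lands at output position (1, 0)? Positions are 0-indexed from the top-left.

4

The receptive field on the input at this output position is [7 7 4]. Elementwise product with the kernel and sum: 7·1 + 7·-1 + 4·1.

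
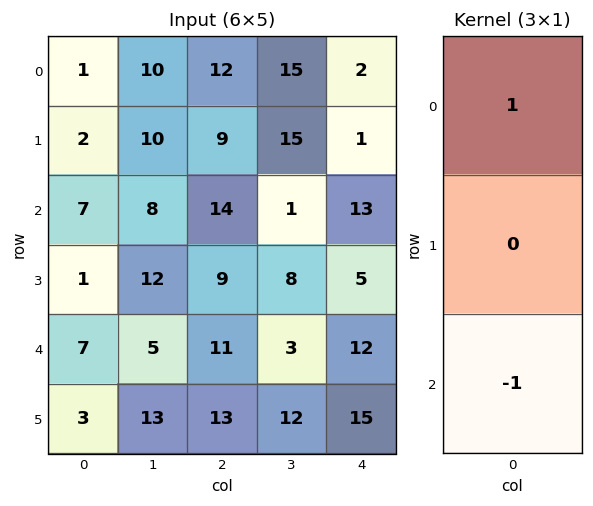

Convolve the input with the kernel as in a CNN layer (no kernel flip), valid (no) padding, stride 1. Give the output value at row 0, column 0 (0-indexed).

The receptive field on the input at this output position is [1 / 2 / 7]. Elementwise product with the kernel and sum: 1·1 + 7·-1.

-6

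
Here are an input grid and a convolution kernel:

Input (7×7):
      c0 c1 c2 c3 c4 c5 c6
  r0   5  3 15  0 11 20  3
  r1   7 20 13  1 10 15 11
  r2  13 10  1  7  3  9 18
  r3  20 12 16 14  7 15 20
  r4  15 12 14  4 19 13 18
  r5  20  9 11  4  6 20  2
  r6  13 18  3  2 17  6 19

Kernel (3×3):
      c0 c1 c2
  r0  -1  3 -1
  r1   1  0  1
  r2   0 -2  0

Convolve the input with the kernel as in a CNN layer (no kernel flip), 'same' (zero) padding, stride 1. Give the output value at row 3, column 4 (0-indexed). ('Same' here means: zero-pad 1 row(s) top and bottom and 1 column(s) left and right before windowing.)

-16

The receptive field on the zero-padded input at this output position is [7 3 9 / 14 7 15 / 4 19 13]. Elementwise product with the kernel and sum: 7·-1 + 3·3 + 9·-1 + 14·1 + 15·1 + 19·-2.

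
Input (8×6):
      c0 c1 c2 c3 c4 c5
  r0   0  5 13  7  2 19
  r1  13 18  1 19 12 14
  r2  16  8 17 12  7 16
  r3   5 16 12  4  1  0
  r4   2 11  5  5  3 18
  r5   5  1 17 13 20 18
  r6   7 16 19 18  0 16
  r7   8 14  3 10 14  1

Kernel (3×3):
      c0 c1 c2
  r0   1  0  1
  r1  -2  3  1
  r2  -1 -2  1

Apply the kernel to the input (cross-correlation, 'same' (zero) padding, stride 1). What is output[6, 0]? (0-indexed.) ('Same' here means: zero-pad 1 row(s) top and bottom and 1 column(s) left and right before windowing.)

36

The receptive field on the zero-padded input at this output position is [0 5 1 / 0 7 16 / 0 8 14]. Elementwise product with the kernel and sum: 0·1 + 1·1 + 0·-2 + 7·3 + 16·1 + 0·-1 + 8·-2 + 14·1.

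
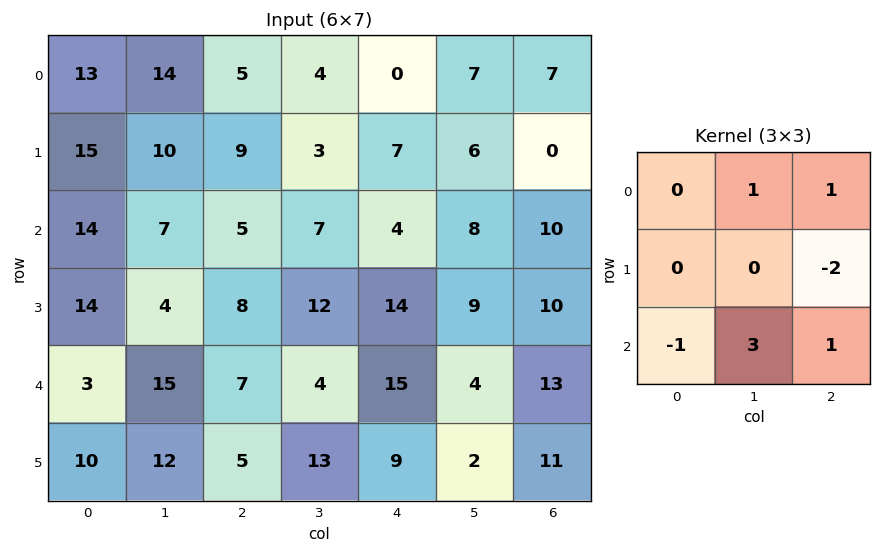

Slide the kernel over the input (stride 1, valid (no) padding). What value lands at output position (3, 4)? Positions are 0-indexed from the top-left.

The receptive field on the input at this output position is [14 9 10 / 15 4 13 / 9 2 11]. Elementwise product with the kernel and sum: 9·1 + 10·1 + 13·-2 + 9·-1 + 2·3 + 11·1.

1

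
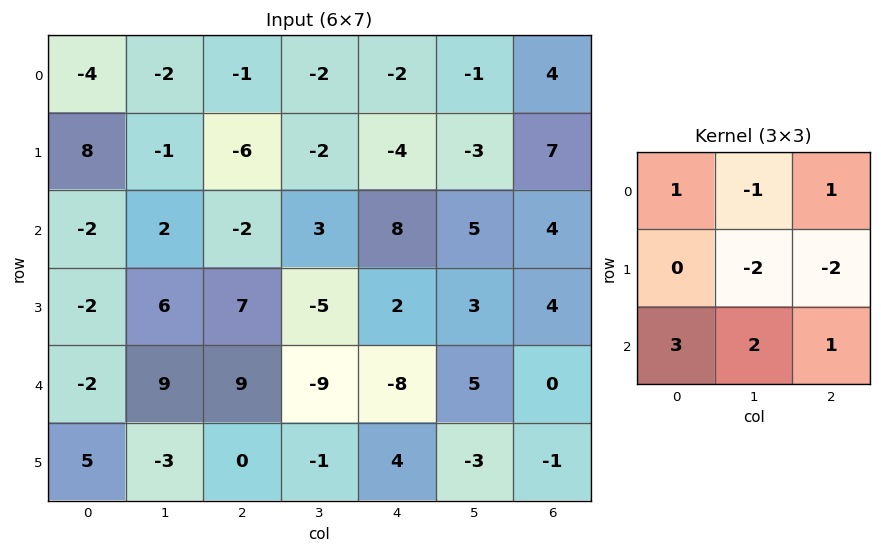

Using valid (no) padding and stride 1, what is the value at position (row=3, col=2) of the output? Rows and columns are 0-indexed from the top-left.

50

The receptive field on the input at this output position is [7 -5 2 / 9 -9 -8 / 0 -1 4]. Elementwise product with the kernel and sum: 7·1 + -5·-1 + 2·1 + -9·-2 + -8·-2 + 0·3 + -1·2 + 4·1.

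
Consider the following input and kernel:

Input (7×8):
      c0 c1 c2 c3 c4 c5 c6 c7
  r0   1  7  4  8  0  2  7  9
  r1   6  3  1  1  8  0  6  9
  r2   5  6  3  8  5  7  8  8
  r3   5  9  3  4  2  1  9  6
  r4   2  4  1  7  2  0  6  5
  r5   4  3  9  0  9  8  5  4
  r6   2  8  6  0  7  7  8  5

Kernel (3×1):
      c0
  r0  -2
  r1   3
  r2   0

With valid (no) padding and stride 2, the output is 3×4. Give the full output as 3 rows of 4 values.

16 -5 24 4
5 3 -4 11
8 25 23 3

Output[0,0]: The receptive field on the input at this output position is [1 / 6 / 5]. Elementwise product with the kernel and sum: 1·-2 + 6·3.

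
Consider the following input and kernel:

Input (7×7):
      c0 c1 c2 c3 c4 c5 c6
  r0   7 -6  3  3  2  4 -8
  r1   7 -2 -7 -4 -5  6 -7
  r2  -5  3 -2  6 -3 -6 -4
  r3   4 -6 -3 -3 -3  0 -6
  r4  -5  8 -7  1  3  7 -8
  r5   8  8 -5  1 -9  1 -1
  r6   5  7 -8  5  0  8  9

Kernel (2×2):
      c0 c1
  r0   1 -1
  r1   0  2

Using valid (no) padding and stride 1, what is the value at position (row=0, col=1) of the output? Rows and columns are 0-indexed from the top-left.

-23

The receptive field on the input at this output position is [-6 3 / -2 -7]. Elementwise product with the kernel and sum: -6·1 + 3·-1 + -7·2.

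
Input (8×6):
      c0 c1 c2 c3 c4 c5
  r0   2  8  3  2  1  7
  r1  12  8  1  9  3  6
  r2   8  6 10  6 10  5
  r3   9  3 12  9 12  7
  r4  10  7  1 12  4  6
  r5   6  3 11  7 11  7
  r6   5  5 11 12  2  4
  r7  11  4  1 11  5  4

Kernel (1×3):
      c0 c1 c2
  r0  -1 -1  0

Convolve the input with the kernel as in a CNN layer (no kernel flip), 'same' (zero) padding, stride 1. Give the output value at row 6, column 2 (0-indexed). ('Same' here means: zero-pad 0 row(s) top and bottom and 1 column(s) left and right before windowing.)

-16

The receptive field on the zero-padded input at this output position is [5 11 12]. Elementwise product with the kernel and sum: 5·-1 + 11·-1.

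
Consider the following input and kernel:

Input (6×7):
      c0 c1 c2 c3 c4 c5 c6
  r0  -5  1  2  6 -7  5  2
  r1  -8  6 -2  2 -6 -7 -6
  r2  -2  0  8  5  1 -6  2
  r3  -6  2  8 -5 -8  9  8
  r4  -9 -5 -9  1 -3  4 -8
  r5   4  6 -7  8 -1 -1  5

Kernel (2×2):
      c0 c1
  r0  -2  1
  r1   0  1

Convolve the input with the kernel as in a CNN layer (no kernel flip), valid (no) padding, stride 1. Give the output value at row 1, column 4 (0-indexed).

-1

The receptive field on the input at this output position is [-6 -7 / 1 -6]. Elementwise product with the kernel and sum: -6·-2 + -7·1 + -6·1.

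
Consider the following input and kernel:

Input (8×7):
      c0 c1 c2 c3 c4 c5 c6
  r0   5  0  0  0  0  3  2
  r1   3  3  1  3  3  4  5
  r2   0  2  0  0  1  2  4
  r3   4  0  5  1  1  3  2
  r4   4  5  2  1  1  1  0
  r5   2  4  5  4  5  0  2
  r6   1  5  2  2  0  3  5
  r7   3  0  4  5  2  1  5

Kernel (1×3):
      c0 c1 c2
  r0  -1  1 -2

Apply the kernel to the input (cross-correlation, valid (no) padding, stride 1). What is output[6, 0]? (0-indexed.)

The receptive field on the input at this output position is [1 5 2]. Elementwise product with the kernel and sum: 1·-1 + 5·1 + 2·-2.

0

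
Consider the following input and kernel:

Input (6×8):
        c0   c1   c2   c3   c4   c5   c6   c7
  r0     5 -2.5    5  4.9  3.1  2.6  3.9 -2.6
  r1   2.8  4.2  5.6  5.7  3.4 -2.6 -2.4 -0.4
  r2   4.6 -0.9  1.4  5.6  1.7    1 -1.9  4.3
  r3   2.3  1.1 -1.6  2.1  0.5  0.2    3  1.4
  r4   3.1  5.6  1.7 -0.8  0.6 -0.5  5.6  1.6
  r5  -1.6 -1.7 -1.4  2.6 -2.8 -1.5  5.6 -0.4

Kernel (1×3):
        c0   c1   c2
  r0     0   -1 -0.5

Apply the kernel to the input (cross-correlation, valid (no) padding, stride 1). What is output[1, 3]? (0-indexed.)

-2.1

The receptive field on the input at this output position is [5.7 3.4 -2.6]. Elementwise product with the kernel and sum: 3.4·-1 + -2.6·-0.5.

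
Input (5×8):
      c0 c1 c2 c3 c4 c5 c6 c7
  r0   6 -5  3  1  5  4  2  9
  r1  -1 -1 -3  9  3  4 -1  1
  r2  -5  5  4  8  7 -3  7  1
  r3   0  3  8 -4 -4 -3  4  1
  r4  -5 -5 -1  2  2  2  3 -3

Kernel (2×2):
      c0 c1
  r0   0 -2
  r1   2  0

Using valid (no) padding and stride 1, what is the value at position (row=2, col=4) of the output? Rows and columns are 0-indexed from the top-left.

-2

The receptive field on the input at this output position is [7 -3 / -4 -3]. Elementwise product with the kernel and sum: -3·-2 + -4·2.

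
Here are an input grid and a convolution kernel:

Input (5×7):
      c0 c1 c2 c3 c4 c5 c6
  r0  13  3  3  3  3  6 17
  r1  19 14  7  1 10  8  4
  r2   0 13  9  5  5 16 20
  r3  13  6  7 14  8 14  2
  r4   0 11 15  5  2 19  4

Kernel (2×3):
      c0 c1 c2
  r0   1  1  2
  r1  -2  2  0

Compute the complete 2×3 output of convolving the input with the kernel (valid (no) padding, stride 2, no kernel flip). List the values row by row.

12 0 39
17 38 73

Output[0,0]: The receptive field on the input at this output position is [13 3 3 / 19 14 7]. Elementwise product with the kernel and sum: 13·1 + 3·1 + 3·2 + 19·-2 + 14·2.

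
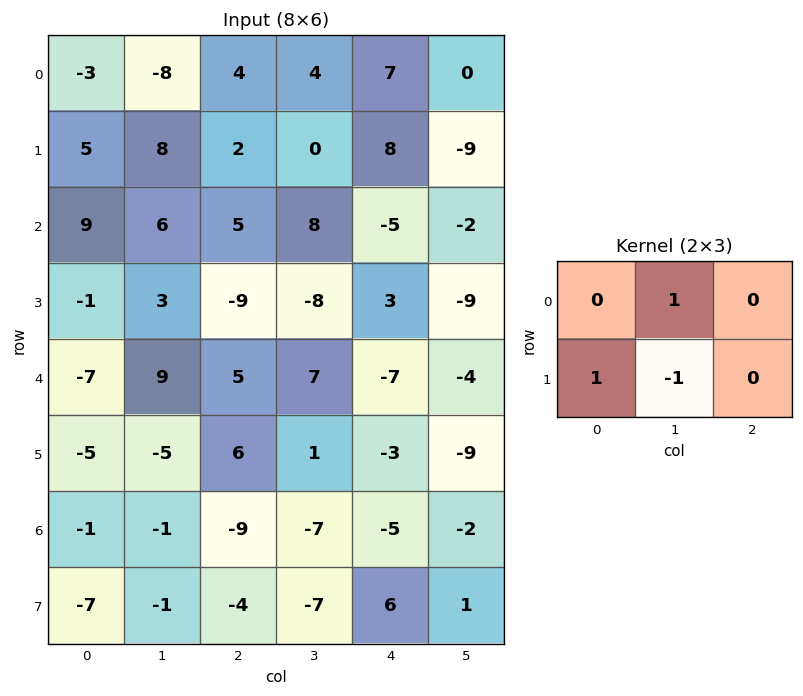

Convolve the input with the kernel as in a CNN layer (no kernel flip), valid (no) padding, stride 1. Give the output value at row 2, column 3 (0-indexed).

-16

The receptive field on the input at this output position is [8 -5 -2 / -8 3 -9]. Elementwise product with the kernel and sum: -5·1 + -8·1 + 3·-1.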